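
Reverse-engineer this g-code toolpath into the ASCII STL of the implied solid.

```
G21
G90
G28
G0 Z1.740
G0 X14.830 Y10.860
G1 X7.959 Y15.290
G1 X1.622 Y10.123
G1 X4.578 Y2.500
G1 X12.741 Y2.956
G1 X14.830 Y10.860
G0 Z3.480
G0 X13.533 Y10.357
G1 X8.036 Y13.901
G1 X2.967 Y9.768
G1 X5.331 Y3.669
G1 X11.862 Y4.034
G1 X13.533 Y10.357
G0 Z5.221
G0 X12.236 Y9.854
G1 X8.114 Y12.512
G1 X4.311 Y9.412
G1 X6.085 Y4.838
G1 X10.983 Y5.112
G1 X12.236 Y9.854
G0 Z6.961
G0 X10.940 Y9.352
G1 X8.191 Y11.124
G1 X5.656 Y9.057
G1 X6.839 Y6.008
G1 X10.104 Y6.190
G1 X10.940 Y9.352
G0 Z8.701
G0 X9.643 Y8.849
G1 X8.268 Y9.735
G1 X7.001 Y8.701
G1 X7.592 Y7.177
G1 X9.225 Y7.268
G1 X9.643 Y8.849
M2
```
solid part
  facet normal 0.0000 0.0000 -1.0000
    outer loop
      vertex 0.277 10.479 0.000
      vertex 7.881 16.679 0.000
      vertex 16.127 11.363 0.000
    endloop
  endfacet
  facet normal 0.0000 0.0000 -1.0000
    outer loop
      vertex 3.824 1.331 0.000
      vertex 0.277 10.479 0.000
      vertex 16.127 11.363 0.000
    endloop
  endfacet
  facet normal 0.0000 0.0000 -1.0000
    outer loop
      vertex 13.620 1.878 0.000
      vertex 3.824 1.331 0.000
      vertex 16.127 11.363 0.000
    endloop
  endfacet
  facet normal 0.4550 0.7058 0.5430
    outer loop
      vertex 16.127 11.363 0.000
      vertex 7.881 16.679 0.000
      vertex 8.346 8.346 10.441
    endloop
  endfacet
  facet normal -0.5306 0.6508 0.5430
    outer loop
      vertex 7.881 16.679 0.000
      vertex 0.277 10.479 0.000
      vertex 8.346 8.346 10.441
    endloop
  endfacet
  facet normal -0.7829 -0.3036 0.5430
    outer loop
      vertex 0.277 10.479 0.000
      vertex 3.824 1.331 0.000
      vertex 8.346 8.346 10.441
    endloop
  endfacet
  facet normal 0.0468 -0.8384 0.5430
    outer loop
      vertex 3.824 1.331 0.000
      vertex 13.620 1.878 0.000
      vertex 8.346 8.346 10.441
    endloop
  endfacet
  facet normal 0.8118 -0.2146 0.5430
    outer loop
      vertex 13.620 1.878 0.000
      vertex 16.127 11.363 0.000
      vertex 8.346 8.346 10.441
    endloop
  endfacet
endsolid part

The G0 Z moves step by Δz≈1.740 mm. The G1 loops shrink linearly with z, so the solid tapers from its base footprint up to z≈10.4. Closing with a flat bottom cap and the tapered top and triangulating gives 8 facets — a regular 5-sided pyramid, base circumscribed radius ≈ 8.35 mm, apex at z ≈ 10.4 mm.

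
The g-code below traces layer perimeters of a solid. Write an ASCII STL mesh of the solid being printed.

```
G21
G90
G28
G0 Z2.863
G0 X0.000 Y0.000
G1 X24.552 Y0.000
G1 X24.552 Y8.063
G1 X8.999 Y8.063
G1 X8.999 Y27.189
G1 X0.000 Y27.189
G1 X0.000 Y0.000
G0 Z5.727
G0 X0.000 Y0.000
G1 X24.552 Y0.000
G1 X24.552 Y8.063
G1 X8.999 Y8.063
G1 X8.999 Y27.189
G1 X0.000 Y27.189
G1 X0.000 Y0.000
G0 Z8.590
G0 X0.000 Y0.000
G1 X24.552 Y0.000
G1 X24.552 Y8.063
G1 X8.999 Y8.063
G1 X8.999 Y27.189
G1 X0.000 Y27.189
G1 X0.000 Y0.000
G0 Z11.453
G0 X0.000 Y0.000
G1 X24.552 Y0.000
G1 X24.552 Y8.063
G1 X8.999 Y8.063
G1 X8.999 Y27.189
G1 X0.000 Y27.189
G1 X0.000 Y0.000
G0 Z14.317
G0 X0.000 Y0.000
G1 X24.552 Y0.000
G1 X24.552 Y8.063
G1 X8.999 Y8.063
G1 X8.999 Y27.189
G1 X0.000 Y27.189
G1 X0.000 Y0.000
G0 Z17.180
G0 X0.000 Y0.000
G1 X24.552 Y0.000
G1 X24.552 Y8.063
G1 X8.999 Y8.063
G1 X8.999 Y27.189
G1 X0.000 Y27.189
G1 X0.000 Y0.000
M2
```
solid part
  facet normal 0.0000 0.0000 -1.0000
    outer loop
      vertex 24.552 8.063 0.000
      vertex 24.552 0.000 0.000
      vertex 0.000 0.000 0.000
    endloop
  endfacet
  facet normal 0.0000 0.0000 -1.0000
    outer loop
      vertex 8.999 8.063 0.000
      vertex 24.552 8.063 0.000
      vertex 0.000 0.000 0.000
    endloop
  endfacet
  facet normal 0.0000 0.0000 -1.0000
    outer loop
      vertex 8.999 27.189 0.000
      vertex 8.999 8.063 0.000
      vertex 0.000 0.000 0.000
    endloop
  endfacet
  facet normal 0.0000 0.0000 -1.0000
    outer loop
      vertex 0.000 27.189 0.000
      vertex 8.999 27.189 0.000
      vertex 0.000 0.000 0.000
    endloop
  endfacet
  facet normal 0.0000 0.0000 1.0000
    outer loop
      vertex 0.000 0.000 17.180
      vertex 24.552 0.000 17.180
      vertex 24.552 8.063 17.180
    endloop
  endfacet
  facet normal 0.0000 0.0000 1.0000
    outer loop
      vertex 0.000 0.000 17.180
      vertex 24.552 8.063 17.180
      vertex 8.999 8.063 17.180
    endloop
  endfacet
  facet normal 0.0000 0.0000 1.0000
    outer loop
      vertex 0.000 0.000 17.180
      vertex 8.999 8.063 17.180
      vertex 8.999 27.189 17.180
    endloop
  endfacet
  facet normal 0.0000 0.0000 1.0000
    outer loop
      vertex 0.000 0.000 17.180
      vertex 8.999 27.189 17.180
      vertex 0.000 27.189 17.180
    endloop
  endfacet
  facet normal 0.0000 -1.0000 0.0000
    outer loop
      vertex 0.000 0.000 0.000
      vertex 24.552 0.000 0.000
      vertex 24.552 0.000 17.180
    endloop
  endfacet
  facet normal 0.0000 -1.0000 0.0000
    outer loop
      vertex 0.000 0.000 0.000
      vertex 24.552 0.000 17.180
      vertex 0.000 0.000 17.180
    endloop
  endfacet
  facet normal 1.0000 0.0000 0.0000
    outer loop
      vertex 24.552 0.000 0.000
      vertex 24.552 8.063 0.000
      vertex 24.552 8.063 17.180
    endloop
  endfacet
  facet normal 1.0000 0.0000 0.0000
    outer loop
      vertex 24.552 0.000 0.000
      vertex 24.552 8.063 17.180
      vertex 24.552 0.000 17.180
    endloop
  endfacet
  facet normal 0.0000 1.0000 0.0000
    outer loop
      vertex 24.552 8.063 0.000
      vertex 8.999 8.063 0.000
      vertex 8.999 8.063 17.180
    endloop
  endfacet
  facet normal 0.0000 1.0000 0.0000
    outer loop
      vertex 24.552 8.063 0.000
      vertex 8.999 8.063 17.180
      vertex 24.552 8.063 17.180
    endloop
  endfacet
  facet normal 1.0000 0.0000 0.0000
    outer loop
      vertex 8.999 8.063 0.000
      vertex 8.999 27.189 0.000
      vertex 8.999 27.189 17.180
    endloop
  endfacet
  facet normal 1.0000 0.0000 0.0000
    outer loop
      vertex 8.999 8.063 0.000
      vertex 8.999 27.189 17.180
      vertex 8.999 8.063 17.180
    endloop
  endfacet
  facet normal 0.0000 1.0000 0.0000
    outer loop
      vertex 8.999 27.189 0.000
      vertex 0.000 27.189 0.000
      vertex 0.000 27.189 17.180
    endloop
  endfacet
  facet normal 0.0000 1.0000 0.0000
    outer loop
      vertex 8.999 27.189 0.000
      vertex 0.000 27.189 17.180
      vertex 8.999 27.189 17.180
    endloop
  endfacet
  facet normal -1.0000 0.0000 0.0000
    outer loop
      vertex 0.000 27.189 0.000
      vertex 0.000 0.000 0.000
      vertex 0.000 0.000 17.180
    endloop
  endfacet
  facet normal -1.0000 0.0000 0.0000
    outer loop
      vertex 0.000 27.189 0.000
      vertex 0.000 0.000 17.180
      vertex 0.000 27.189 17.180
    endloop
  endfacet
endsolid part

The G0 Z moves step by Δz≈2.863 mm. Every layer's G1 loop is the same polygon, so the solid is a straight extrusion of it from z=0 to z≈17.2. Closing with flat bottom and top caps and triangulating gives 20 facets — an L-shaped prism: outer 24.6 × 27.2 mm, arm thicknesses ≈ 8.06 mm (horizontal) and 9 mm (vertical), extruded 17.2 mm in z.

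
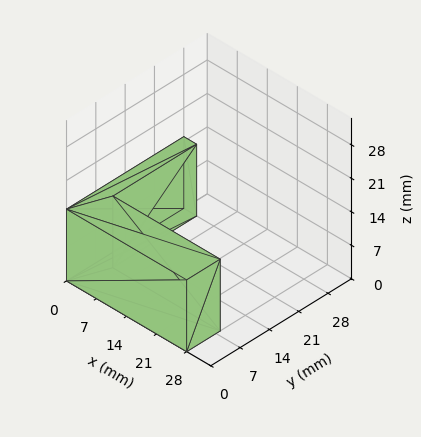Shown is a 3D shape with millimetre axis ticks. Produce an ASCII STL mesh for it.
Reading the render: the shape is an L-shaped prism: outer 28 × 28 mm, arm thicknesses ≈ 8 mm (horizontal) and 3 mm (vertical), extruded 15 mm in z (dimensions read to the nearest mm from the axis ticks). For the STL, each face is triangulated and given an outward normal.

solid part
  facet normal 0.0000 0.0000 -1.0000
    outer loop
      vertex 28.000 8.000 0.000
      vertex 28.000 0.000 0.000
      vertex 0.000 0.000 0.000
    endloop
  endfacet
  facet normal 0.0000 0.0000 -1.0000
    outer loop
      vertex 3.000 8.000 0.000
      vertex 28.000 8.000 0.000
      vertex 0.000 0.000 0.000
    endloop
  endfacet
  facet normal 0.0000 0.0000 -1.0000
    outer loop
      vertex 3.000 28.000 0.000
      vertex 3.000 8.000 0.000
      vertex 0.000 0.000 0.000
    endloop
  endfacet
  facet normal 0.0000 0.0000 -1.0000
    outer loop
      vertex 0.000 28.000 0.000
      vertex 3.000 28.000 0.000
      vertex 0.000 0.000 0.000
    endloop
  endfacet
  facet normal 0.0000 0.0000 1.0000
    outer loop
      vertex 0.000 0.000 15.000
      vertex 28.000 0.000 15.000
      vertex 28.000 8.000 15.000
    endloop
  endfacet
  facet normal 0.0000 0.0000 1.0000
    outer loop
      vertex 0.000 0.000 15.000
      vertex 28.000 8.000 15.000
      vertex 3.000 8.000 15.000
    endloop
  endfacet
  facet normal 0.0000 0.0000 1.0000
    outer loop
      vertex 0.000 0.000 15.000
      vertex 3.000 8.000 15.000
      vertex 3.000 28.000 15.000
    endloop
  endfacet
  facet normal 0.0000 0.0000 1.0000
    outer loop
      vertex 0.000 0.000 15.000
      vertex 3.000 28.000 15.000
      vertex 0.000 28.000 15.000
    endloop
  endfacet
  facet normal 0.0000 -1.0000 0.0000
    outer loop
      vertex 0.000 0.000 0.000
      vertex 28.000 0.000 0.000
      vertex 28.000 0.000 15.000
    endloop
  endfacet
  facet normal 0.0000 -1.0000 0.0000
    outer loop
      vertex 0.000 0.000 0.000
      vertex 28.000 0.000 15.000
      vertex 0.000 0.000 15.000
    endloop
  endfacet
  facet normal 1.0000 0.0000 0.0000
    outer loop
      vertex 28.000 0.000 0.000
      vertex 28.000 8.000 0.000
      vertex 28.000 8.000 15.000
    endloop
  endfacet
  facet normal 1.0000 0.0000 0.0000
    outer loop
      vertex 28.000 0.000 0.000
      vertex 28.000 8.000 15.000
      vertex 28.000 0.000 15.000
    endloop
  endfacet
  facet normal 0.0000 1.0000 0.0000
    outer loop
      vertex 28.000 8.000 0.000
      vertex 3.000 8.000 0.000
      vertex 3.000 8.000 15.000
    endloop
  endfacet
  facet normal 0.0000 1.0000 0.0000
    outer loop
      vertex 28.000 8.000 0.000
      vertex 3.000 8.000 15.000
      vertex 28.000 8.000 15.000
    endloop
  endfacet
  facet normal 1.0000 0.0000 0.0000
    outer loop
      vertex 3.000 8.000 0.000
      vertex 3.000 28.000 0.000
      vertex 3.000 28.000 15.000
    endloop
  endfacet
  facet normal 1.0000 0.0000 0.0000
    outer loop
      vertex 3.000 8.000 0.000
      vertex 3.000 28.000 15.000
      vertex 3.000 8.000 15.000
    endloop
  endfacet
  facet normal 0.0000 1.0000 0.0000
    outer loop
      vertex 3.000 28.000 0.000
      vertex 0.000 28.000 0.000
      vertex 0.000 28.000 15.000
    endloop
  endfacet
  facet normal 0.0000 1.0000 0.0000
    outer loop
      vertex 3.000 28.000 0.000
      vertex 0.000 28.000 15.000
      vertex 3.000 28.000 15.000
    endloop
  endfacet
  facet normal -1.0000 0.0000 0.0000
    outer loop
      vertex 0.000 28.000 0.000
      vertex 0.000 0.000 0.000
      vertex 0.000 0.000 15.000
    endloop
  endfacet
  facet normal -1.0000 0.0000 0.0000
    outer loop
      vertex 0.000 28.000 0.000
      vertex 0.000 0.000 15.000
      vertex 0.000 28.000 15.000
    endloop
  endfacet
endsolid part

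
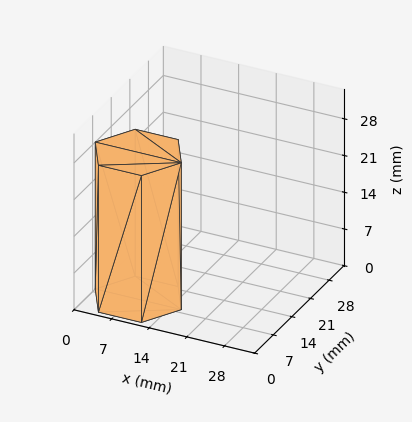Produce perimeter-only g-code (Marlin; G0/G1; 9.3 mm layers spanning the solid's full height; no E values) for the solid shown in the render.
Reading the render: the shape is a regular 6-sided prism (a cylinder approximated with 6 flat sides), circumscribed radius ≈ 8 mm, height ≈ 28 mm (dimensions read to the nearest mm from the axis ticks). For the g-code, the solid's height is divided into equal slices at the stated Δz and each level perimeter traced with G1 moves after a G0 lift.

; perimeter-only toolpath
G21 ; units = mm
G90 ; absolute positioning
G28 ; home
; layer 1
G0 Z9.3
G0 X16.0 Y8.0
G1 X12.0 Y14.9
G1 X4.0 Y14.9
G1 X0.0 Y8.0
G1 X4.0 Y1.1
G1 X12.0 Y1.1
G1 X16.0 Y8.0
; layer 2
G0 Z18.7
G0 X16.0 Y8.0
G1 X12.0 Y14.9
G1 X4.0 Y14.9
G1 X0.0 Y8.0
G1 X4.0 Y1.1
G1 X12.0 Y1.1
G1 X16.0 Y8.0
; layer 3
G0 Z28.0
G0 X16.0 Y8.0
G1 X12.0 Y14.9
G1 X4.0 Y14.9
G1 X0.0 Y8.0
G1 X4.0 Y1.1
G1 X12.0 Y1.1
G1 X16.0 Y8.0
M2 ; end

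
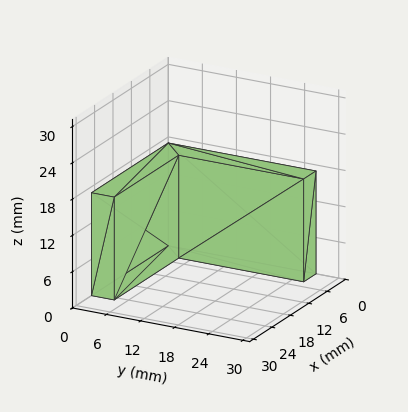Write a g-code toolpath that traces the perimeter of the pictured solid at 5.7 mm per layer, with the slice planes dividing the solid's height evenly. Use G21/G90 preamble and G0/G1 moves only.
Reading the render: the shape is an L-shaped prism: outer 25 × 26 mm, arm thicknesses ≈ 4 mm (horizontal) and 4 mm (vertical), extruded 17 mm in z (dimensions read to the nearest mm from the axis ticks). For the g-code, the solid's height is divided into equal slices at the stated Δz and each level perimeter traced with G1 moves after a G0 lift.

; perimeter-only toolpath
G21 ; units = mm
G90 ; absolute positioning
G28 ; home
; layer 1
G0 Z5.7
G0 X0.0 Y0.0
G1 X25.0 Y0.0
G1 X25.0 Y4.0
G1 X4.0 Y4.0
G1 X4.0 Y26.0
G1 X0.0 Y26.0
G1 X0.0 Y0.0
; layer 2
G0 Z11.3
G0 X0.0 Y0.0
G1 X25.0 Y0.0
G1 X25.0 Y4.0
G1 X4.0 Y4.0
G1 X4.0 Y26.0
G1 X0.0 Y26.0
G1 X0.0 Y0.0
; layer 3
G0 Z17.0
G0 X0.0 Y0.0
G1 X25.0 Y0.0
G1 X25.0 Y4.0
G1 X4.0 Y4.0
G1 X4.0 Y26.0
G1 X0.0 Y26.0
G1 X0.0 Y0.0
M2 ; end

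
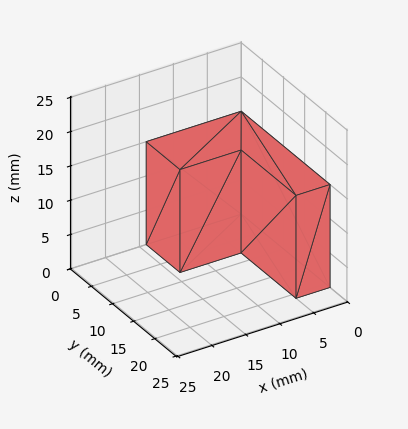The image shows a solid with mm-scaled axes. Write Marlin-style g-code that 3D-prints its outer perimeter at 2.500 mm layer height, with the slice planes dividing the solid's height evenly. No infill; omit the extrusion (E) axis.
Reading the render: the shape is an L-shaped prism: outer 14 × 21 mm, arm thicknesses ≈ 8 mm (horizontal) and 5 mm (vertical), extruded 15 mm in z (dimensions read to the nearest mm from the axis ticks). For the g-code, the solid's height is divided into equal slices at the stated Δz and each level perimeter traced with G1 moves after a G0 lift.

; perimeter-only toolpath
G21 ; units = mm
G90 ; absolute positioning
G28 ; home
; layer 1
G0 Z2.500
G0 X0.000 Y0.000
G1 X14.000 Y0.000
G1 X14.000 Y8.000
G1 X5.000 Y8.000
G1 X5.000 Y21.000
G1 X0.000 Y21.000
G1 X0.000 Y0.000
; layer 2
G0 Z5.000
G0 X0.000 Y0.000
G1 X14.000 Y0.000
G1 X14.000 Y8.000
G1 X5.000 Y8.000
G1 X5.000 Y21.000
G1 X0.000 Y21.000
G1 X0.000 Y0.000
; layer 3
G0 Z7.500
G0 X0.000 Y0.000
G1 X14.000 Y0.000
G1 X14.000 Y8.000
G1 X5.000 Y8.000
G1 X5.000 Y21.000
G1 X0.000 Y21.000
G1 X0.000 Y0.000
; layer 4
G0 Z10.000
G0 X0.000 Y0.000
G1 X14.000 Y0.000
G1 X14.000 Y8.000
G1 X5.000 Y8.000
G1 X5.000 Y21.000
G1 X0.000 Y21.000
G1 X0.000 Y0.000
; layer 5
G0 Z12.500
G0 X0.000 Y0.000
G1 X14.000 Y0.000
G1 X14.000 Y8.000
G1 X5.000 Y8.000
G1 X5.000 Y21.000
G1 X0.000 Y21.000
G1 X0.000 Y0.000
; layer 6
G0 Z15.000
G0 X0.000 Y0.000
G1 X14.000 Y0.000
G1 X14.000 Y8.000
G1 X5.000 Y8.000
G1 X5.000 Y21.000
G1 X0.000 Y21.000
G1 X0.000 Y0.000
M2 ; end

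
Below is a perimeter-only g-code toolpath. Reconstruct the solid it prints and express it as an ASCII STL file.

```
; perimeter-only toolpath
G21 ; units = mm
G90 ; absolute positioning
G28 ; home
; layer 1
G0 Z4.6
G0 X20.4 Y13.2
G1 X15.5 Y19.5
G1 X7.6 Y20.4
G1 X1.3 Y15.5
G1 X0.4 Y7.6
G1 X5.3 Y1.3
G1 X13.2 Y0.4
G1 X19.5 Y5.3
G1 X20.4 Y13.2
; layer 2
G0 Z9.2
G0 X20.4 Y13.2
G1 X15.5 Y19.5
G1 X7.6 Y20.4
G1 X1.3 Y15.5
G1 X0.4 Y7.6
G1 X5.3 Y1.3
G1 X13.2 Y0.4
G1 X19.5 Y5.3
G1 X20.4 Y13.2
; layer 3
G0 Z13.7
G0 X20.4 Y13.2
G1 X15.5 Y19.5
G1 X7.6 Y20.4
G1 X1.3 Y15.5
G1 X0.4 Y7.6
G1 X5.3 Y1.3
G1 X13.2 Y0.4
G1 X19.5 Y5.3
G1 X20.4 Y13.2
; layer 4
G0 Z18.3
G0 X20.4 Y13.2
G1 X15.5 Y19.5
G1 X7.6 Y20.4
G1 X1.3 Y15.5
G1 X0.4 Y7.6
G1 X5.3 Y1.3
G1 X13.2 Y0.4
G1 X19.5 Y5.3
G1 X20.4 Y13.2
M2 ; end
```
solid part
  facet normal 0.0000 0.0000 -1.0000
    outer loop
      vertex 7.6 20.4 0.0
      vertex 15.5 19.5 0.0
      vertex 20.4 13.2 0.0
    endloop
  endfacet
  facet normal 0.0000 0.0000 -1.0000
    outer loop
      vertex 1.3 15.5 0.0
      vertex 7.6 20.4 0.0
      vertex 20.4 13.2 0.0
    endloop
  endfacet
  facet normal 0.0000 0.0000 -1.0000
    outer loop
      vertex 0.4 7.6 0.0
      vertex 1.3 15.5 0.0
      vertex 20.4 13.2 0.0
    endloop
  endfacet
  facet normal 0.0000 0.0000 -1.0000
    outer loop
      vertex 5.3 1.3 0.0
      vertex 0.4 7.6 0.0
      vertex 20.4 13.2 0.0
    endloop
  endfacet
  facet normal 0.0000 0.0000 -1.0000
    outer loop
      vertex 13.2 0.4 0.0
      vertex 5.3 1.3 0.0
      vertex 20.4 13.2 0.0
    endloop
  endfacet
  facet normal 0.0000 0.0000 -1.0000
    outer loop
      vertex 19.5 5.3 0.0
      vertex 13.2 0.4 0.0
      vertex 20.4 13.2 0.0
    endloop
  endfacet
  facet normal 0.0000 0.0000 1.0000
    outer loop
      vertex 20.4 13.2 18.3
      vertex 15.5 19.5 18.3
      vertex 7.6 20.4 18.3
    endloop
  endfacet
  facet normal 0.0000 0.0000 1.0000
    outer loop
      vertex 20.4 13.2 18.3
      vertex 7.6 20.4 18.3
      vertex 1.3 15.5 18.3
    endloop
  endfacet
  facet normal 0.0000 0.0000 1.0000
    outer loop
      vertex 20.4 13.2 18.3
      vertex 1.3 15.5 18.3
      vertex 0.4 7.6 18.3
    endloop
  endfacet
  facet normal 0.0000 0.0000 1.0000
    outer loop
      vertex 20.4 13.2 18.3
      vertex 0.4 7.6 18.3
      vertex 5.3 1.3 18.3
    endloop
  endfacet
  facet normal 0.0000 0.0000 1.0000
    outer loop
      vertex 20.4 13.2 18.3
      vertex 5.3 1.3 18.3
      vertex 13.2 0.4 18.3
    endloop
  endfacet
  facet normal 0.0000 0.0000 1.0000
    outer loop
      vertex 20.4 13.2 18.3
      vertex 13.2 0.4 18.3
      vertex 19.5 5.3 18.3
    endloop
  endfacet
  facet normal 0.7894 0.6139 0.0000
    outer loop
      vertex 20.4 13.2 0.0
      vertex 15.5 19.5 0.0
      vertex 15.5 19.5 18.3
    endloop
  endfacet
  facet normal 0.7894 0.6139 0.0000
    outer loop
      vertex 20.4 13.2 0.0
      vertex 15.5 19.5 18.3
      vertex 20.4 13.2 18.3
    endloop
  endfacet
  facet normal 0.1132 0.9936 0.0000
    outer loop
      vertex 15.5 19.5 0.0
      vertex 7.6 20.4 0.0
      vertex 7.6 20.4 18.3
    endloop
  endfacet
  facet normal 0.1132 0.9936 0.0000
    outer loop
      vertex 15.5 19.5 0.0
      vertex 7.6 20.4 18.3
      vertex 15.5 19.5 18.3
    endloop
  endfacet
  facet normal -0.6139 0.7894 0.0000
    outer loop
      vertex 7.6 20.4 0.0
      vertex 1.3 15.5 0.0
      vertex 1.3 15.5 18.3
    endloop
  endfacet
  facet normal -0.6139 0.7894 0.0000
    outer loop
      vertex 7.6 20.4 0.0
      vertex 1.3 15.5 18.3
      vertex 7.6 20.4 18.3
    endloop
  endfacet
  facet normal -0.9936 0.1132 0.0000
    outer loop
      vertex 1.3 15.5 0.0
      vertex 0.4 7.6 0.0
      vertex 0.4 7.6 18.3
    endloop
  endfacet
  facet normal -0.9936 0.1132 0.0000
    outer loop
      vertex 1.3 15.5 0.0
      vertex 0.4 7.6 18.3
      vertex 1.3 15.5 18.3
    endloop
  endfacet
  facet normal -0.7894 -0.6139 0.0000
    outer loop
      vertex 0.4 7.6 0.0
      vertex 5.3 1.3 0.0
      vertex 5.3 1.3 18.3
    endloop
  endfacet
  facet normal -0.7894 -0.6139 0.0000
    outer loop
      vertex 0.4 7.6 0.0
      vertex 5.3 1.3 18.3
      vertex 0.4 7.6 18.3
    endloop
  endfacet
  facet normal -0.1132 -0.9936 0.0000
    outer loop
      vertex 5.3 1.3 0.0
      vertex 13.2 0.4 0.0
      vertex 13.2 0.4 18.3
    endloop
  endfacet
  facet normal -0.1132 -0.9936 0.0000
    outer loop
      vertex 5.3 1.3 0.0
      vertex 13.2 0.4 18.3
      vertex 5.3 1.3 18.3
    endloop
  endfacet
  facet normal 0.6139 -0.7894 0.0000
    outer loop
      vertex 13.2 0.4 0.0
      vertex 19.5 5.3 0.0
      vertex 19.5 5.3 18.3
    endloop
  endfacet
  facet normal 0.6139 -0.7894 0.0000
    outer loop
      vertex 13.2 0.4 0.0
      vertex 19.5 5.3 18.3
      vertex 13.2 0.4 18.3
    endloop
  endfacet
  facet normal 0.9936 -0.1132 0.0000
    outer loop
      vertex 19.5 5.3 0.0
      vertex 20.4 13.2 0.0
      vertex 20.4 13.2 18.3
    endloop
  endfacet
  facet normal 0.9936 -0.1132 0.0000
    outer loop
      vertex 19.5 5.3 0.0
      vertex 20.4 13.2 18.3
      vertex 19.5 5.3 18.3
    endloop
  endfacet
endsolid part

The G0 Z moves step by Δz≈4.6 mm. Every layer's G1 loop is the same polygon, so the solid is a straight extrusion of it from z=0 to z≈18.3. Closing with flat bottom and top caps and triangulating gives 28 facets — a regular 8-sided prism (a cylinder approximated with 8 flat sides), circumscribed radius ≈ 10.4 mm, height ≈ 18.3 mm.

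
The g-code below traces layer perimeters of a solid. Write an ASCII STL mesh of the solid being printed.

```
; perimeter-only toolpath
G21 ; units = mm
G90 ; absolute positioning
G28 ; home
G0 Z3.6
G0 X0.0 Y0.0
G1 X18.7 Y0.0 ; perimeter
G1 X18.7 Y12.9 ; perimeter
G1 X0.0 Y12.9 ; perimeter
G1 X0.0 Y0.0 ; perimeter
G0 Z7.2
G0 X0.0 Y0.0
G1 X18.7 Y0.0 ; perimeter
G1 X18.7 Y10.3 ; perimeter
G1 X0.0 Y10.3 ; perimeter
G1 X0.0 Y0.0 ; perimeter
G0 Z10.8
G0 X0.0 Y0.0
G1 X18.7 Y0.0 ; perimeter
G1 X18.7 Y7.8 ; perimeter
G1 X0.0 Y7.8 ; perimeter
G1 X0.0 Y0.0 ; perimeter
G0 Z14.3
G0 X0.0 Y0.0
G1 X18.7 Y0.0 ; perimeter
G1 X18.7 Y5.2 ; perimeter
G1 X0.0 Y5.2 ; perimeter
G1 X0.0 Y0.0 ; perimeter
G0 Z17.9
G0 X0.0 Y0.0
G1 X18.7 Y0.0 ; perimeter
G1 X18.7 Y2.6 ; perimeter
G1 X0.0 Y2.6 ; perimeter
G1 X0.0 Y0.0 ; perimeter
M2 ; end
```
solid part
  facet normal 0.0000 0.0000 -1.0000
    outer loop
      vertex 18.7 15.5 0.0
      vertex 18.7 0.0 0.0
      vertex 0.0 0.0 0.0
    endloop
  endfacet
  facet normal 0.0000 0.0000 -1.0000
    outer loop
      vertex 0.0 15.5 0.0
      vertex 18.7 15.5 0.0
      vertex 0.0 0.0 0.0
    endloop
  endfacet
  facet normal 0.0000 -1.0000 0.0000
    outer loop
      vertex 0.0 0.0 0.0
      vertex 18.7 0.0 0.0
      vertex 18.7 0.0 21.5
    endloop
  endfacet
  facet normal 0.0000 -1.0000 0.0000
    outer loop
      vertex 0.0 0.0 0.0
      vertex 18.7 0.0 21.5
      vertex 0.0 0.0 21.5
    endloop
  endfacet
  facet normal 0.0000 0.8112 0.5848
    outer loop
      vertex 0.0 0.0 21.5
      vertex 18.7 0.0 21.5
      vertex 18.7 15.5 0.0
    endloop
  endfacet
  facet normal 0.0000 0.8112 0.5848
    outer loop
      vertex 0.0 0.0 21.5
      vertex 18.7 15.5 0.0
      vertex 0.0 15.5 0.0
    endloop
  endfacet
  facet normal -1.0000 0.0000 0.0000
    outer loop
      vertex 0.0 0.0 21.5
      vertex 0.0 15.5 0.0
      vertex 0.0 0.0 0.0
    endloop
  endfacet
  facet normal 1.0000 0.0000 0.0000
    outer loop
      vertex 18.7 0.0 0.0
      vertex 18.7 15.5 0.0
      vertex 18.7 0.0 21.5
    endloop
  endfacet
endsolid part

The G0 Z moves step by Δz≈3.6 mm. The G1 loops shrink linearly with z, so the solid tapers from its base footprint up to z≈21.5. Closing with a flat bottom cap and the tapered top and triangulating gives 8 facets — a wedge (ramp): 18.7 × 15.5 mm base, rising to 21.5 mm along the y=0 edge and sloping linearly to z=0 at y=15.5.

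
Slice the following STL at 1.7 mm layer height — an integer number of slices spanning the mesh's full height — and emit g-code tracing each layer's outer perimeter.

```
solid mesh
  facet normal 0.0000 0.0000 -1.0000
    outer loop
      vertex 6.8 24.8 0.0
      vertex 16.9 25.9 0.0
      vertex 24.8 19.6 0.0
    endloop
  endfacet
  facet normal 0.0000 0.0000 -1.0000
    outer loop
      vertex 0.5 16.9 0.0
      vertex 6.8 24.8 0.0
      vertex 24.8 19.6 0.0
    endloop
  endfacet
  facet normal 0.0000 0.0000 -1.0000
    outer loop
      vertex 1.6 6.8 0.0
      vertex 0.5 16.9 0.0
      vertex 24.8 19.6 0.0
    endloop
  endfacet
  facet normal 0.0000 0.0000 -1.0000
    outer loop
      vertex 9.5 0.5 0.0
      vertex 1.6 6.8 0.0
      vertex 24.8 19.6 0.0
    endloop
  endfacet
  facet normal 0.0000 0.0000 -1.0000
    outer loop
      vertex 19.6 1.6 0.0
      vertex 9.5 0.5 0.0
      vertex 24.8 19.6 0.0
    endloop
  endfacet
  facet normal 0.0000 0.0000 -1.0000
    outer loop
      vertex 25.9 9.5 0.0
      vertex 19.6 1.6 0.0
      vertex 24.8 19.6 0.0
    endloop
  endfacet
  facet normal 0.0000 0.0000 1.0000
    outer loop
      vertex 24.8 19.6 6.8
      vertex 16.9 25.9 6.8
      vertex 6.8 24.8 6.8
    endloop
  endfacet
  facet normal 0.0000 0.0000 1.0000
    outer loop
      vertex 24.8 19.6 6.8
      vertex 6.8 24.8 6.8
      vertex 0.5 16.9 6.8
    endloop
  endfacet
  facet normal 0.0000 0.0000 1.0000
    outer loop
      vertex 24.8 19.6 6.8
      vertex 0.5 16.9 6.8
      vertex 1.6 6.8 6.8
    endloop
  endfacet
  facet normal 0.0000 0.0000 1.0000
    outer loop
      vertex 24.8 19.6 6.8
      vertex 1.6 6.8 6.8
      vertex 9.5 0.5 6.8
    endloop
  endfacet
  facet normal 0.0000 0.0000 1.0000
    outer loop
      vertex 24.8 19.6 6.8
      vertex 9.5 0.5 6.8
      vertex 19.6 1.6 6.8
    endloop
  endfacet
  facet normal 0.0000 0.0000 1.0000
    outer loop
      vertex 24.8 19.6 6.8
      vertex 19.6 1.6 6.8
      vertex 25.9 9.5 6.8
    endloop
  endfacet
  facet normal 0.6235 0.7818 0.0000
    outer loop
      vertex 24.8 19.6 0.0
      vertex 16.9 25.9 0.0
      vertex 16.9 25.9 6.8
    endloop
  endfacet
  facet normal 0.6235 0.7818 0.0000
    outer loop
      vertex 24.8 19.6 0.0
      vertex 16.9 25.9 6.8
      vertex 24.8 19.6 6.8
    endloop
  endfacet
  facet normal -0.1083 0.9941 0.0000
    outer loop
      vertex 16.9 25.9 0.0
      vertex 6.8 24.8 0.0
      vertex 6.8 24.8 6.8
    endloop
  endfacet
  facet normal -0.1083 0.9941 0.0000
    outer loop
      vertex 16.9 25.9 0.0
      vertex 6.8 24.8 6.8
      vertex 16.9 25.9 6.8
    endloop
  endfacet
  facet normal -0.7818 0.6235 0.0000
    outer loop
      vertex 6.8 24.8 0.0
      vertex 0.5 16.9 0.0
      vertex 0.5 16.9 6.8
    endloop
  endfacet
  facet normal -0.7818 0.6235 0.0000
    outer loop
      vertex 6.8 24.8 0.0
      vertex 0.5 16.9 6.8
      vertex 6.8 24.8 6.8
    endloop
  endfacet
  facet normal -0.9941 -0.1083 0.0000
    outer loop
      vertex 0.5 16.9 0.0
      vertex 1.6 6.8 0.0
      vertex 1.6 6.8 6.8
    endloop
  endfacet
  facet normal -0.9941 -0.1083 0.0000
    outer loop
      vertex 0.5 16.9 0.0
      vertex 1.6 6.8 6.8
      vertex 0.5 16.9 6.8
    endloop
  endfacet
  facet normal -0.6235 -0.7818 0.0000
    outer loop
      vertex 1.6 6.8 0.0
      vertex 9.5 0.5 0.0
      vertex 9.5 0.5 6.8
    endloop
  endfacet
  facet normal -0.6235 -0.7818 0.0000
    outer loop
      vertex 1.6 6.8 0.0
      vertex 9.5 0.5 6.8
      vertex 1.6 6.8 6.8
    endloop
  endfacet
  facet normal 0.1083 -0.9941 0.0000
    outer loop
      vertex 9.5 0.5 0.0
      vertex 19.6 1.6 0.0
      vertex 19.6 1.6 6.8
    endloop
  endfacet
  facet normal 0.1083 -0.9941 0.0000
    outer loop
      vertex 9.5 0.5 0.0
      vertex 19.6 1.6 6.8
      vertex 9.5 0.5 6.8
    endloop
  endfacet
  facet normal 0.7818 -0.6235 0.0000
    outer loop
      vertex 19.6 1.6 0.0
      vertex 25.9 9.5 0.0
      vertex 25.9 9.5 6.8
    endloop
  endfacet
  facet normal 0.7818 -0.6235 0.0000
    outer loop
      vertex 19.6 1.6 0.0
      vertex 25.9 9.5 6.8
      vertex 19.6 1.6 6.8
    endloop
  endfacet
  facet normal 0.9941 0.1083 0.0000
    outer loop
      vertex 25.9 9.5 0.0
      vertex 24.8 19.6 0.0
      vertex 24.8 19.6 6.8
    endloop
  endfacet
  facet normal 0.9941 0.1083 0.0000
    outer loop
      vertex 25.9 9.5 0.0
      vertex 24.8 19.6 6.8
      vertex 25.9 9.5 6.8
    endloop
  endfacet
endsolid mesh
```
; perimeter-only toolpath
G21 ; units = mm
G90 ; absolute positioning
G28 ; home
; layer 1
G0 Z1.7
G0 X24.8 Y19.6
G1 X16.9 Y25.9
G1 X6.8 Y24.8
G1 X0.5 Y16.9
G1 X1.6 Y6.8
G1 X9.5 Y0.5
G1 X19.6 Y1.6
G1 X25.9 Y9.5
G1 X24.8 Y19.6
; layer 2
G0 Z3.4
G0 X24.8 Y19.6
G1 X16.9 Y25.9
G1 X6.8 Y24.8
G1 X0.5 Y16.9
G1 X1.6 Y6.8
G1 X9.5 Y0.5
G1 X19.6 Y1.6
G1 X25.9 Y9.5
G1 X24.8 Y19.6
; layer 3
G0 Z5.1
G0 X24.8 Y19.6
G1 X16.9 Y25.9
G1 X6.8 Y24.8
G1 X0.5 Y16.9
G1 X1.6 Y6.8
G1 X9.5 Y0.5
G1 X19.6 Y1.6
G1 X25.9 Y9.5
G1 X24.8 Y19.6
; layer 4
G0 Z6.8
G0 X24.8 Y19.6
G1 X16.9 Y25.9
G1 X6.8 Y24.8
G1 X0.5 Y16.9
G1 X1.6 Y6.8
G1 X9.5 Y0.5
G1 X19.6 Y1.6
G1 X25.9 Y9.5
G1 X24.8 Y19.6
M2 ; end

The solid is a regular 8-sided prism (a cylinder approximated with 8 flat sides), circumscribed radius ≈ 13.2 mm, height ≈ 6.8 mm. Slicing at Δz = 1.7 mm — 4 equal slices spanning the solid's height, so layer i sits at z = i·h/4 — gives 4 non-empty perimeters. Each is a 8-segment closed polygon; G0 lifts to the layer z and rapids to the start vertex, then G1 traces the edges.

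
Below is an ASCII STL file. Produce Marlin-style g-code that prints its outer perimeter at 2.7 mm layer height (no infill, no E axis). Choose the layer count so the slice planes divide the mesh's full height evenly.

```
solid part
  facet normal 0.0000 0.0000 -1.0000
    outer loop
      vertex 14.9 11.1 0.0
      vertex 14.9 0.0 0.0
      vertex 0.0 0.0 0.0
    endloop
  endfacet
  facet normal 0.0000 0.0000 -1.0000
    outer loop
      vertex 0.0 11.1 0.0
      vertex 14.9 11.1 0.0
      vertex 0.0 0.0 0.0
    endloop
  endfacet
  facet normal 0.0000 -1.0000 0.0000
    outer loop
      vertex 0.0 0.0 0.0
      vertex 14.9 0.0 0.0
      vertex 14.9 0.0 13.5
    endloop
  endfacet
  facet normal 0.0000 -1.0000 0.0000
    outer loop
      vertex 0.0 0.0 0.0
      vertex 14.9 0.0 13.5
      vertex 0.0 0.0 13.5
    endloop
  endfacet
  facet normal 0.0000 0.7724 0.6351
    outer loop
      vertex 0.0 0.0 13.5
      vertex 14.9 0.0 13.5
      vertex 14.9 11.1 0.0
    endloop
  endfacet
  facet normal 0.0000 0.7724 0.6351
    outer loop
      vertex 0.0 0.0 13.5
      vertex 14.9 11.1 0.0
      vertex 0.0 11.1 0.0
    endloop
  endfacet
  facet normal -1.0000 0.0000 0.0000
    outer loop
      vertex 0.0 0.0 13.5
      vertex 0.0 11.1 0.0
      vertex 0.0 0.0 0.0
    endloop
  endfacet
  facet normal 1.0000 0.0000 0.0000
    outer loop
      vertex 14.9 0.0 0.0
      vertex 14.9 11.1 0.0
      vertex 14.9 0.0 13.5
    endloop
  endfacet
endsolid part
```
; perimeter-only toolpath
G21 ; units = mm
G90 ; absolute positioning
G28 ; home
; layer 1
G0 Z2.7
G0 X0.0 Y0.0
G1 X14.9 Y0.0
G1 X14.9 Y8.9
G1 X0.0 Y8.9
G1 X0.0 Y0.0
; layer 2
G0 Z5.4
G0 X0.0 Y0.0
G1 X14.9 Y0.0
G1 X14.9 Y6.7
G1 X0.0 Y6.7
G1 X0.0 Y0.0
; layer 3
G0 Z8.1
G0 X0.0 Y0.0
G1 X14.9 Y0.0
G1 X14.9 Y4.4
G1 X0.0 Y4.4
G1 X0.0 Y0.0
; layer 4
G0 Z10.8
G0 X0.0 Y0.0
G1 X14.9 Y0.0
G1 X14.9 Y2.2
G1 X0.0 Y2.2
G1 X0.0 Y0.0
M2 ; end

The solid is a wedge (ramp): 14.9 × 11.1 mm base, rising to 13.5 mm along the y=0 edge and sloping linearly to z=0 at y=11.1. Slicing at Δz = 2.7 mm — 5 equal slices spanning the solid's height, so layer i sits at z = i·h/5 — gives 4 non-empty perimeters. Each is a 4-segment closed polygon; G0 lifts to the layer z and rapids to the start vertex, then G1 traces the edges. The cross-section shrinks linearly with z (the slice at the apex is degenerate and omitted).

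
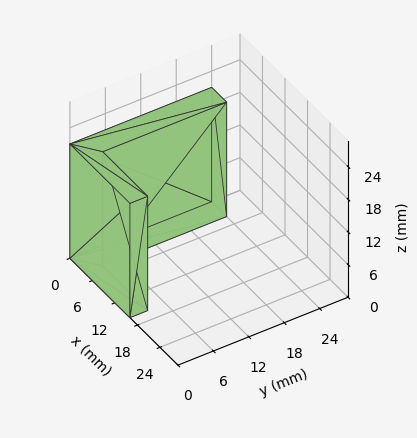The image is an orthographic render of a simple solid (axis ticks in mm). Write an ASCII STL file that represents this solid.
Reading the render: the shape is an L-shaped prism: outer 16 × 24 mm, arm thicknesses ≈ 3 mm (horizontal) and 4 mm (vertical), extruded 21 mm in z (dimensions read to the nearest mm from the axis ticks). For the STL, each face is triangulated and given an outward normal.

solid part
  facet normal 0.0000 0.0000 -1.0000
    outer loop
      vertex 16.000 3.000 0.000
      vertex 16.000 0.000 0.000
      vertex 0.000 0.000 0.000
    endloop
  endfacet
  facet normal 0.0000 0.0000 -1.0000
    outer loop
      vertex 4.000 3.000 0.000
      vertex 16.000 3.000 0.000
      vertex 0.000 0.000 0.000
    endloop
  endfacet
  facet normal 0.0000 0.0000 -1.0000
    outer loop
      vertex 4.000 24.000 0.000
      vertex 4.000 3.000 0.000
      vertex 0.000 0.000 0.000
    endloop
  endfacet
  facet normal 0.0000 0.0000 -1.0000
    outer loop
      vertex 0.000 24.000 0.000
      vertex 4.000 24.000 0.000
      vertex 0.000 0.000 0.000
    endloop
  endfacet
  facet normal 0.0000 0.0000 1.0000
    outer loop
      vertex 0.000 0.000 21.000
      vertex 16.000 0.000 21.000
      vertex 16.000 3.000 21.000
    endloop
  endfacet
  facet normal 0.0000 0.0000 1.0000
    outer loop
      vertex 0.000 0.000 21.000
      vertex 16.000 3.000 21.000
      vertex 4.000 3.000 21.000
    endloop
  endfacet
  facet normal 0.0000 0.0000 1.0000
    outer loop
      vertex 0.000 0.000 21.000
      vertex 4.000 3.000 21.000
      vertex 4.000 24.000 21.000
    endloop
  endfacet
  facet normal 0.0000 0.0000 1.0000
    outer loop
      vertex 0.000 0.000 21.000
      vertex 4.000 24.000 21.000
      vertex 0.000 24.000 21.000
    endloop
  endfacet
  facet normal 0.0000 -1.0000 0.0000
    outer loop
      vertex 0.000 0.000 0.000
      vertex 16.000 0.000 0.000
      vertex 16.000 0.000 21.000
    endloop
  endfacet
  facet normal 0.0000 -1.0000 0.0000
    outer loop
      vertex 0.000 0.000 0.000
      vertex 16.000 0.000 21.000
      vertex 0.000 0.000 21.000
    endloop
  endfacet
  facet normal 1.0000 0.0000 0.0000
    outer loop
      vertex 16.000 0.000 0.000
      vertex 16.000 3.000 0.000
      vertex 16.000 3.000 21.000
    endloop
  endfacet
  facet normal 1.0000 0.0000 0.0000
    outer loop
      vertex 16.000 0.000 0.000
      vertex 16.000 3.000 21.000
      vertex 16.000 0.000 21.000
    endloop
  endfacet
  facet normal 0.0000 1.0000 0.0000
    outer loop
      vertex 16.000 3.000 0.000
      vertex 4.000 3.000 0.000
      vertex 4.000 3.000 21.000
    endloop
  endfacet
  facet normal 0.0000 1.0000 0.0000
    outer loop
      vertex 16.000 3.000 0.000
      vertex 4.000 3.000 21.000
      vertex 16.000 3.000 21.000
    endloop
  endfacet
  facet normal 1.0000 0.0000 0.0000
    outer loop
      vertex 4.000 3.000 0.000
      vertex 4.000 24.000 0.000
      vertex 4.000 24.000 21.000
    endloop
  endfacet
  facet normal 1.0000 0.0000 0.0000
    outer loop
      vertex 4.000 3.000 0.000
      vertex 4.000 24.000 21.000
      vertex 4.000 3.000 21.000
    endloop
  endfacet
  facet normal 0.0000 1.0000 0.0000
    outer loop
      vertex 4.000 24.000 0.000
      vertex 0.000 24.000 0.000
      vertex 0.000 24.000 21.000
    endloop
  endfacet
  facet normal 0.0000 1.0000 0.0000
    outer loop
      vertex 4.000 24.000 0.000
      vertex 0.000 24.000 21.000
      vertex 4.000 24.000 21.000
    endloop
  endfacet
  facet normal -1.0000 0.0000 0.0000
    outer loop
      vertex 0.000 24.000 0.000
      vertex 0.000 0.000 0.000
      vertex 0.000 0.000 21.000
    endloop
  endfacet
  facet normal -1.0000 0.0000 0.0000
    outer loop
      vertex 0.000 24.000 0.000
      vertex 0.000 0.000 21.000
      vertex 0.000 24.000 21.000
    endloop
  endfacet
endsolid part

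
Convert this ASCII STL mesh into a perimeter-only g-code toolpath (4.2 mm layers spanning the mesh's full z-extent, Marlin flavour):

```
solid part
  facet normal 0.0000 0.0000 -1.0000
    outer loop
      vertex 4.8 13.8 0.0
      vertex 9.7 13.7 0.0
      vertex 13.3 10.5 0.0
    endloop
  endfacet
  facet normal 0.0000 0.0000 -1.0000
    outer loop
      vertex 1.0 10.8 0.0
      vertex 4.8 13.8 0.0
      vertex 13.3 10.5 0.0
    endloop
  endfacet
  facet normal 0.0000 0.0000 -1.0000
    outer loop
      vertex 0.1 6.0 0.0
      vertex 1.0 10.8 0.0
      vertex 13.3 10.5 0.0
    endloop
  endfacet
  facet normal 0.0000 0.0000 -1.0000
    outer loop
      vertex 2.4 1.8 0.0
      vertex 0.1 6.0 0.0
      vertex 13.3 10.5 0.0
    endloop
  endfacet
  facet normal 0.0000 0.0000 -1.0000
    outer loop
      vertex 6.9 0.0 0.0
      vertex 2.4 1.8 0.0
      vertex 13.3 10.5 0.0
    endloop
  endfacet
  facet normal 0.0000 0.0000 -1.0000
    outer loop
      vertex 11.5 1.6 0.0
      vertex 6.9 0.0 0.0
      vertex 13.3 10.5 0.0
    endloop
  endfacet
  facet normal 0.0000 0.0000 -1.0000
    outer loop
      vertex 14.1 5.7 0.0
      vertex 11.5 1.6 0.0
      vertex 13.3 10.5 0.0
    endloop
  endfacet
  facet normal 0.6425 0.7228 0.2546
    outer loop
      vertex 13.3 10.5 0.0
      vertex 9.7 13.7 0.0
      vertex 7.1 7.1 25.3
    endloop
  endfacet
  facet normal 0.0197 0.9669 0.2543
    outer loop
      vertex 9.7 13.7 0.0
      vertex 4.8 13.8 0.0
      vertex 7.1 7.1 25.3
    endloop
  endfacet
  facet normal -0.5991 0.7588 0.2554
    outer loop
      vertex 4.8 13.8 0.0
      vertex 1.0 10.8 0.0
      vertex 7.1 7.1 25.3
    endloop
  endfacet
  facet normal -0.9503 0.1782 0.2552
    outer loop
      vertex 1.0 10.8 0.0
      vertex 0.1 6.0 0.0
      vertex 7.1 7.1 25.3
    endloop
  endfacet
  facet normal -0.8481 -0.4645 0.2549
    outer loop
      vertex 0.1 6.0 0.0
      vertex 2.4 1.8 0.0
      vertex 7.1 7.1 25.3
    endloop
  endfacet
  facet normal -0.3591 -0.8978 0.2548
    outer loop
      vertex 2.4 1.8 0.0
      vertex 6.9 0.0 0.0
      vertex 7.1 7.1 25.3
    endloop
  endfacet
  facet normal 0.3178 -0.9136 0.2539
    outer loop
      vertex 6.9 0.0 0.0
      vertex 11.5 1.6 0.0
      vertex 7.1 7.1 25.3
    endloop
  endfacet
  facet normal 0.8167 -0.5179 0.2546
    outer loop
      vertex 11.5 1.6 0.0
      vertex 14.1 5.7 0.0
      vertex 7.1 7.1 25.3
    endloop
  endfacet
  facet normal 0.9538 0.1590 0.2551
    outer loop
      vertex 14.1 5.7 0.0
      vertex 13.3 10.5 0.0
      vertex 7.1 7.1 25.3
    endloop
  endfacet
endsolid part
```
; perimeter-only toolpath
G21 ; units = mm
G90 ; absolute positioning
G28 ; home
; layer 1
G0 Z4.2
G0 X12.3 Y9.9
G1 X9.3 Y12.6
G1 X5.2 Y12.7
G1 X2.0 Y10.2
G1 X1.3 Y6.2
G1 X3.2 Y2.7
G1 X6.9 Y1.2
G1 X10.8 Y2.5
G1 X12.9 Y5.9
G1 X12.3 Y9.9
; layer 2
G0 Z8.4
G0 X11.2 Y9.4
G1 X8.8 Y11.5
G1 X5.6 Y11.6
G1 X3.0 Y9.6
G1 X2.4 Y6.4
G1 X4.0 Y3.6
G1 X7.0 Y2.4
G1 X10.0 Y3.4
G1 X11.8 Y6.2
G1 X11.2 Y9.4
; layer 3
G0 Z12.7
G0 X10.2 Y8.8
G1 X8.4 Y10.4
G1 X5.9 Y10.4
G1 X4.0 Y8.9
G1 X3.6 Y6.5
G1 X4.8 Y4.5
G1 X7.0 Y3.5
G1 X9.3 Y4.3
G1 X10.6 Y6.4
G1 X10.2 Y8.8
; layer 4
G0 Z16.9
G0 X9.2 Y8.2
G1 X8.0 Y9.3
G1 X6.3 Y9.3
G1 X5.1 Y8.3
G1 X4.8 Y6.7
G1 X5.5 Y5.3
G1 X7.0 Y4.7
G1 X8.6 Y5.3
G1 X9.4 Y6.6
G1 X9.2 Y8.2
; layer 5
G0 Z21.1
G0 X8.1 Y7.7
G1 X7.5 Y8.2
G1 X6.7 Y8.2
G1 X6.1 Y7.7
G1 X5.9 Y6.9
G1 X6.3 Y6.2
G1 X7.1 Y5.9
G1 X7.8 Y6.2
G1 X8.3 Y6.9
G1 X8.1 Y7.7
M2 ; end

The solid is a regular 9-sided pyramid, base circumscribed radius ≈ 7.1 mm, apex at z ≈ 25.3 mm. Slicing at Δz = 4.2 mm — 6 equal slices spanning the solid's height, so layer i sits at z = i·h/6 — gives 5 non-empty perimeters. Each is a 9-segment closed polygon; G0 lifts to the layer z and rapids to the start vertex, then G1 traces the edges. The cross-section shrinks linearly with z (the slice at the apex is degenerate and omitted).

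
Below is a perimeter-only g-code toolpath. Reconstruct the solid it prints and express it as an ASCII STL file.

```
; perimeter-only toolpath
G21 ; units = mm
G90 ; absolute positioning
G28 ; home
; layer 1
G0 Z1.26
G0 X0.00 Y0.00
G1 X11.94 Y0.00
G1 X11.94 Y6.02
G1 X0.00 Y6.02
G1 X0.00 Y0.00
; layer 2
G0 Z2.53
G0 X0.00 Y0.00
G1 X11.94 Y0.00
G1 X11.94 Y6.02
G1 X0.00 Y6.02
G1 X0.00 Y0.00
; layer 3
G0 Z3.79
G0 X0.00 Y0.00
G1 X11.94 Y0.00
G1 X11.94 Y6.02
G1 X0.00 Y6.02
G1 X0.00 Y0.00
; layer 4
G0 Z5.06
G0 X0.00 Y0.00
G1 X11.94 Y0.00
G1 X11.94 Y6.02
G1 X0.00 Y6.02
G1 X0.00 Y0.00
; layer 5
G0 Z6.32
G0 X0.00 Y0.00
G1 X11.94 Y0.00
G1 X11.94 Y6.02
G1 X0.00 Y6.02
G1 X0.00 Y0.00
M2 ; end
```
solid part
  facet normal 0.0000 0.0000 -1.0000
    outer loop
      vertex 11.94 6.02 0.00
      vertex 11.94 0.00 0.00
      vertex 0.00 0.00 0.00
    endloop
  endfacet
  facet normal 0.0000 0.0000 -1.0000
    outer loop
      vertex 0.00 6.02 0.00
      vertex 11.94 6.02 0.00
      vertex 0.00 0.00 0.00
    endloop
  endfacet
  facet normal 0.0000 0.0000 1.0000
    outer loop
      vertex 0.00 0.00 6.32
      vertex 11.94 0.00 6.32
      vertex 11.94 6.02 6.32
    endloop
  endfacet
  facet normal 0.0000 0.0000 1.0000
    outer loop
      vertex 0.00 0.00 6.32
      vertex 11.94 6.02 6.32
      vertex 0.00 6.02 6.32
    endloop
  endfacet
  facet normal 0.0000 -1.0000 0.0000
    outer loop
      vertex 0.00 0.00 0.00
      vertex 11.94 0.00 0.00
      vertex 11.94 0.00 6.32
    endloop
  endfacet
  facet normal 0.0000 -1.0000 0.0000
    outer loop
      vertex 0.00 0.00 0.00
      vertex 11.94 0.00 6.32
      vertex 0.00 0.00 6.32
    endloop
  endfacet
  facet normal 0.0000 1.0000 0.0000
    outer loop
      vertex 11.94 6.02 6.32
      vertex 11.94 6.02 0.00
      vertex 0.00 6.02 0.00
    endloop
  endfacet
  facet normal 0.0000 1.0000 0.0000
    outer loop
      vertex 0.00 6.02 6.32
      vertex 11.94 6.02 6.32
      vertex 0.00 6.02 0.00
    endloop
  endfacet
  facet normal -1.0000 0.0000 0.0000
    outer loop
      vertex 0.00 6.02 6.32
      vertex 0.00 6.02 0.00
      vertex 0.00 0.00 0.00
    endloop
  endfacet
  facet normal -1.0000 0.0000 0.0000
    outer loop
      vertex 0.00 0.00 6.32
      vertex 0.00 6.02 6.32
      vertex 0.00 0.00 0.00
    endloop
  endfacet
  facet normal 1.0000 0.0000 0.0000
    outer loop
      vertex 11.94 0.00 0.00
      vertex 11.94 6.02 0.00
      vertex 11.94 6.02 6.32
    endloop
  endfacet
  facet normal 1.0000 0.0000 0.0000
    outer loop
      vertex 11.94 0.00 0.00
      vertex 11.94 6.02 6.32
      vertex 11.94 0.00 6.32
    endloop
  endfacet
endsolid part

The G0 Z moves step by Δz≈1.26 mm. Every layer's G1 loop is the same polygon, so the solid is a straight extrusion of it from z=0 to z≈6.32. Closing with flat bottom and top caps and triangulating gives 12 facets — a rectangular box, roughly 11.9 × 6.02 mm footprint and 6.32 mm tall.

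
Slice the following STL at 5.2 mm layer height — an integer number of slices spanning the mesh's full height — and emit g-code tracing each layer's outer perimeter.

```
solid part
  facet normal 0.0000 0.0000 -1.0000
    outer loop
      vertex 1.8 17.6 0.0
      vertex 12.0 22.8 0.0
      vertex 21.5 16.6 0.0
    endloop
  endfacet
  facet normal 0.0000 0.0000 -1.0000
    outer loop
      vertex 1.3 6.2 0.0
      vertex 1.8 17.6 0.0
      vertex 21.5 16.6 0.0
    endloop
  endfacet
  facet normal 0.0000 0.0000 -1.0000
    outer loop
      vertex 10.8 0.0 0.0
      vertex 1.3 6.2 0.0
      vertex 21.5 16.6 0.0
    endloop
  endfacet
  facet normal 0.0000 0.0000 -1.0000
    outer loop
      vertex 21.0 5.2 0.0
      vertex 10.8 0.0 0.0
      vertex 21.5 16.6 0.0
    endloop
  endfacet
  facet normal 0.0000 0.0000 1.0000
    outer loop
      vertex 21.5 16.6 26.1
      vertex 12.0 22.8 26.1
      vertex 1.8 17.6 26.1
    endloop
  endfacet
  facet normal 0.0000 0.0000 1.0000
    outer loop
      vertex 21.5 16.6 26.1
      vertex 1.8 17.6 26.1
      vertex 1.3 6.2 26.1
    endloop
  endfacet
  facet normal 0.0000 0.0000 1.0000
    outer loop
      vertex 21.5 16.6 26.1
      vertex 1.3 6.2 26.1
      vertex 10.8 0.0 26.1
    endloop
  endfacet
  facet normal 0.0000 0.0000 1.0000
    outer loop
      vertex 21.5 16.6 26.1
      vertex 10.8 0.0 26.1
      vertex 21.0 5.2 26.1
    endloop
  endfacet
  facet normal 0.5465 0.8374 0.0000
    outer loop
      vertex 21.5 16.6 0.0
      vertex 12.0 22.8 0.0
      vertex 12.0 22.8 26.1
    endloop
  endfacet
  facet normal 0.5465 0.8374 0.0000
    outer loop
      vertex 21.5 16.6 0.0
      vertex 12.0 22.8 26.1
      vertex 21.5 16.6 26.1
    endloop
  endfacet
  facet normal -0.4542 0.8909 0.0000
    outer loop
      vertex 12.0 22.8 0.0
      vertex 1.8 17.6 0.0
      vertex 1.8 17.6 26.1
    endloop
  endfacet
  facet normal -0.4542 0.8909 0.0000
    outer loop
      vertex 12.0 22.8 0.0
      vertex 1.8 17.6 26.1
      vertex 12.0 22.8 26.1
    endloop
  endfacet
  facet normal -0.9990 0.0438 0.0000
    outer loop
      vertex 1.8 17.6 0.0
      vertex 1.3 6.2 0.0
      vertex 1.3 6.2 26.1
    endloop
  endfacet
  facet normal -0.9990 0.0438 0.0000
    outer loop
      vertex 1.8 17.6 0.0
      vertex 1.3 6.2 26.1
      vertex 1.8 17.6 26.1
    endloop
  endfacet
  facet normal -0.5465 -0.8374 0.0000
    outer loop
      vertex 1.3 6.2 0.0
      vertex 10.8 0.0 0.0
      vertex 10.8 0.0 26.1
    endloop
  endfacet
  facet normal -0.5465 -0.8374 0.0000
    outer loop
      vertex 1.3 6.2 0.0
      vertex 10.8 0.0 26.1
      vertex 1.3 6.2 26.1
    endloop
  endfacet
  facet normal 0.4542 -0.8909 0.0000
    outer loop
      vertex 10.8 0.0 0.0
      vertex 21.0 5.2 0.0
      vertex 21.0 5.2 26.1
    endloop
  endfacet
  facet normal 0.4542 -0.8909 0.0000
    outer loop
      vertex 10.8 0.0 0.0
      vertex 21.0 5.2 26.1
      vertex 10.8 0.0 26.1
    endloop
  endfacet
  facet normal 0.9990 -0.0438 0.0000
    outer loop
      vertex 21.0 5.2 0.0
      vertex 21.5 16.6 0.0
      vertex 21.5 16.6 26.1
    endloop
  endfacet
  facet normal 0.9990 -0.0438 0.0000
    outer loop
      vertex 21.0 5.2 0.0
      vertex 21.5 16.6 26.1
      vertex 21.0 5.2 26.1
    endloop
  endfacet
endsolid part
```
; perimeter-only toolpath
G21 ; units = mm
G90 ; absolute positioning
G28 ; home
; layer 1
G0 Z5.2
G0 X21.5 Y16.6
G1 X12.0 Y22.8
G1 X1.8 Y17.6
G1 X1.3 Y6.2
G1 X10.8 Y0.0
G1 X21.0 Y5.2
G1 X21.5 Y16.6
; layer 2
G0 Z10.4
G0 X21.5 Y16.6
G1 X12.0 Y22.8
G1 X1.8 Y17.6
G1 X1.3 Y6.2
G1 X10.8 Y0.0
G1 X21.0 Y5.2
G1 X21.5 Y16.6
; layer 3
G0 Z15.7
G0 X21.5 Y16.6
G1 X12.0 Y22.8
G1 X1.8 Y17.6
G1 X1.3 Y6.2
G1 X10.8 Y0.0
G1 X21.0 Y5.2
G1 X21.5 Y16.6
; layer 4
G0 Z20.9
G0 X21.5 Y16.6
G1 X12.0 Y22.8
G1 X1.8 Y17.6
G1 X1.3 Y6.2
G1 X10.8 Y0.0
G1 X21.0 Y5.2
G1 X21.5 Y16.6
; layer 5
G0 Z26.1
G0 X21.5 Y16.6
G1 X12.0 Y22.8
G1 X1.8 Y17.6
G1 X1.3 Y6.2
G1 X10.8 Y0.0
G1 X21.0 Y5.2
G1 X21.5 Y16.6
M2 ; end

The solid is a regular 6-sided prism (a cylinder approximated with 6 flat sides), circumscribed radius ≈ 11.4 mm, height ≈ 26.1 mm. Slicing at Δz = 5.2 mm — 5 equal slices spanning the solid's height, so layer i sits at z = i·h/5 — gives 5 non-empty perimeters. Each is a 6-segment closed polygon; G0 lifts to the layer z and rapids to the start vertex, then G1 traces the edges.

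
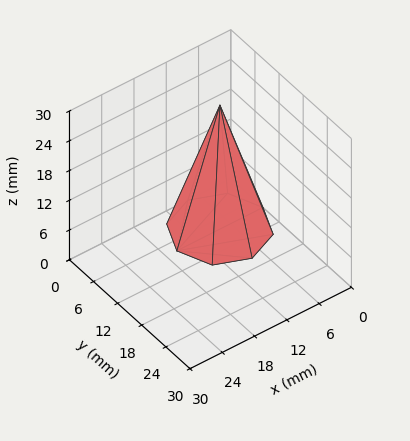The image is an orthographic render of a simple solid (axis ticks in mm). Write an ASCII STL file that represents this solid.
Reading the render: the shape is a regular 8-sided pyramid, base circumscribed radius ≈ 8 mm, apex at z ≈ 25 mm (dimensions read to the nearest mm from the axis ticks). For the STL, each face is triangulated and given an outward normal.

solid part
  facet normal 0.0000 0.0000 -1.0000
    outer loop
      vertex 8.00 16.00 0.00
      vertex 13.66 13.66 0.00
      vertex 16.00 8.00 0.00
    endloop
  endfacet
  facet normal 0.0000 0.0000 -1.0000
    outer loop
      vertex 2.34 13.66 0.00
      vertex 8.00 16.00 0.00
      vertex 16.00 8.00 0.00
    endloop
  endfacet
  facet normal 0.0000 0.0000 -1.0000
    outer loop
      vertex 0.00 8.00 0.00
      vertex 2.34 13.66 0.00
      vertex 16.00 8.00 0.00
    endloop
  endfacet
  facet normal 0.0000 0.0000 -1.0000
    outer loop
      vertex 2.34 2.34 0.00
      vertex 0.00 8.00 0.00
      vertex 16.00 8.00 0.00
    endloop
  endfacet
  facet normal 0.0000 0.0000 -1.0000
    outer loop
      vertex 8.00 0.00 0.00
      vertex 2.34 2.34 0.00
      vertex 16.00 8.00 0.00
    endloop
  endfacet
  facet normal 0.0000 0.0000 -1.0000
    outer loop
      vertex 13.66 2.34 0.00
      vertex 8.00 0.00 0.00
      vertex 16.00 8.00 0.00
    endloop
  endfacet
  facet normal 0.8862 0.3664 0.2836
    outer loop
      vertex 16.00 8.00 0.00
      vertex 13.66 13.66 0.00
      vertex 8.00 8.00 25.00
    endloop
  endfacet
  facet normal 0.3664 0.8862 0.2836
    outer loop
      vertex 13.66 13.66 0.00
      vertex 8.00 16.00 0.00
      vertex 8.00 8.00 25.00
    endloop
  endfacet
  facet normal -0.3664 0.8862 0.2836
    outer loop
      vertex 8.00 16.00 0.00
      vertex 2.34 13.66 0.00
      vertex 8.00 8.00 25.00
    endloop
  endfacet
  facet normal -0.8862 0.3664 0.2836
    outer loop
      vertex 2.34 13.66 0.00
      vertex 0.00 8.00 0.00
      vertex 8.00 8.00 25.00
    endloop
  endfacet
  facet normal -0.8862 -0.3664 0.2836
    outer loop
      vertex 0.00 8.00 0.00
      vertex 2.34 2.34 0.00
      vertex 8.00 8.00 25.00
    endloop
  endfacet
  facet normal -0.3664 -0.8862 0.2836
    outer loop
      vertex 2.34 2.34 0.00
      vertex 8.00 0.00 0.00
      vertex 8.00 8.00 25.00
    endloop
  endfacet
  facet normal 0.3664 -0.8862 0.2836
    outer loop
      vertex 8.00 0.00 0.00
      vertex 13.66 2.34 0.00
      vertex 8.00 8.00 25.00
    endloop
  endfacet
  facet normal 0.8862 -0.3664 0.2836
    outer loop
      vertex 13.66 2.34 0.00
      vertex 16.00 8.00 0.00
      vertex 8.00 8.00 25.00
    endloop
  endfacet
endsolid part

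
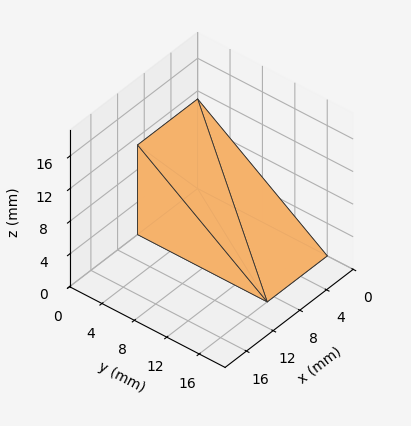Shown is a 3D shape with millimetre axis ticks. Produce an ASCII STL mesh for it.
Reading the render: the shape is a wedge (ramp): 9 × 16 mm base, rising to 11 mm along the y=0 edge and sloping linearly to z=0 at y=16 (dimensions read to the nearest mm from the axis ticks). For the STL, each face is triangulated and given an outward normal.

solid part
  facet normal 0.0000 0.0000 -1.0000
    outer loop
      vertex 9.0 16.0 0.0
      vertex 9.0 0.0 0.0
      vertex 0.0 0.0 0.0
    endloop
  endfacet
  facet normal 0.0000 0.0000 -1.0000
    outer loop
      vertex 0.0 16.0 0.0
      vertex 9.0 16.0 0.0
      vertex 0.0 0.0 0.0
    endloop
  endfacet
  facet normal 0.0000 -1.0000 0.0000
    outer loop
      vertex 0.0 0.0 0.0
      vertex 9.0 0.0 0.0
      vertex 9.0 0.0 11.0
    endloop
  endfacet
  facet normal 0.0000 -1.0000 0.0000
    outer loop
      vertex 0.0 0.0 0.0
      vertex 9.0 0.0 11.0
      vertex 0.0 0.0 11.0
    endloop
  endfacet
  facet normal 0.0000 0.5665 0.8240
    outer loop
      vertex 0.0 0.0 11.0
      vertex 9.0 0.0 11.0
      vertex 9.0 16.0 0.0
    endloop
  endfacet
  facet normal 0.0000 0.5665 0.8240
    outer loop
      vertex 0.0 0.0 11.0
      vertex 9.0 16.0 0.0
      vertex 0.0 16.0 0.0
    endloop
  endfacet
  facet normal -1.0000 0.0000 0.0000
    outer loop
      vertex 0.0 0.0 11.0
      vertex 0.0 16.0 0.0
      vertex 0.0 0.0 0.0
    endloop
  endfacet
  facet normal 1.0000 0.0000 0.0000
    outer loop
      vertex 9.0 0.0 0.0
      vertex 9.0 16.0 0.0
      vertex 9.0 0.0 11.0
    endloop
  endfacet
endsolid part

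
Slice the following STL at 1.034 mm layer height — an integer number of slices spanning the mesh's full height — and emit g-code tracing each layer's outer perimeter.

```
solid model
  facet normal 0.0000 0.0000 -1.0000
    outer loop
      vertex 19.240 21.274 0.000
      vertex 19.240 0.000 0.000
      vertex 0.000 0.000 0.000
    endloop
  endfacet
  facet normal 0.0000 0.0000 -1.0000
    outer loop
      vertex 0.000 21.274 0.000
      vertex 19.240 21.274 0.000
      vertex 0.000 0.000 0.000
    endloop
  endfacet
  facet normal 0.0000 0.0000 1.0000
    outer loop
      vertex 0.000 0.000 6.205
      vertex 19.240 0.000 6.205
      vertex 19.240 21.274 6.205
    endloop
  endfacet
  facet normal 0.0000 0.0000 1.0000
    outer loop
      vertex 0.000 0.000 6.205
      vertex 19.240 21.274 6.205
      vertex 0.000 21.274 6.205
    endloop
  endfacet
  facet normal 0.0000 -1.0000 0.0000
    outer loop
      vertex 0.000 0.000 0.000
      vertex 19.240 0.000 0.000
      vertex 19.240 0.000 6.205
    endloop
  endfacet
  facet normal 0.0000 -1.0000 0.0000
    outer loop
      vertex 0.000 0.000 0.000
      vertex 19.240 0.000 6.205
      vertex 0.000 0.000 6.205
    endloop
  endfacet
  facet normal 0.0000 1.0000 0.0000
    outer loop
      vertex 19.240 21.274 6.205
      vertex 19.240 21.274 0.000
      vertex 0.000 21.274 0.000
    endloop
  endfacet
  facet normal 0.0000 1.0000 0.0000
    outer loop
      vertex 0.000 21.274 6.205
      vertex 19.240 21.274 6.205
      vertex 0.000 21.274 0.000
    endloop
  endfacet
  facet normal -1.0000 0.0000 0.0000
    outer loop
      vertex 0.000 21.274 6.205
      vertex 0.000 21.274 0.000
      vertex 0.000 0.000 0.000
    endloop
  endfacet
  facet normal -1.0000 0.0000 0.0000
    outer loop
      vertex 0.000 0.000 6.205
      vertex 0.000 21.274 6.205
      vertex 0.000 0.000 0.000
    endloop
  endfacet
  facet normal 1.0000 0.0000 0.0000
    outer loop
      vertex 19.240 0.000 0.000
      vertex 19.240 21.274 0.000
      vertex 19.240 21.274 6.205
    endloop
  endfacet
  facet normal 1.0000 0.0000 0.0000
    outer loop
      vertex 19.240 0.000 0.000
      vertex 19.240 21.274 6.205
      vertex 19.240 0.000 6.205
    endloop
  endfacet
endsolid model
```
; perimeter-only toolpath
G21 ; units = mm
G90 ; absolute positioning
G28 ; home
; layer 1
G0 Z1.034
G0 X0.000 Y0.000
G1 X19.240 Y0.000
G1 X19.240 Y21.274
G1 X0.000 Y21.274
G1 X0.000 Y0.000
; layer 2
G0 Z2.068
G0 X0.000 Y0.000
G1 X19.240 Y0.000
G1 X19.240 Y21.274
G1 X0.000 Y21.274
G1 X0.000 Y0.000
; layer 3
G0 Z3.103
G0 X0.000 Y0.000
G1 X19.240 Y0.000
G1 X19.240 Y21.274
G1 X0.000 Y21.274
G1 X0.000 Y0.000
; layer 4
G0 Z4.137
G0 X0.000 Y0.000
G1 X19.240 Y0.000
G1 X19.240 Y21.274
G1 X0.000 Y21.274
G1 X0.000 Y0.000
; layer 5
G0 Z5.171
G0 X0.000 Y0.000
G1 X19.240 Y0.000
G1 X19.240 Y21.274
G1 X0.000 Y21.274
G1 X0.000 Y0.000
; layer 6
G0 Z6.205
G0 X0.000 Y0.000
G1 X19.240 Y0.000
G1 X19.240 Y21.274
G1 X0.000 Y21.274
G1 X0.000 Y0.000
M2 ; end

The solid is a rectangular box, roughly 19.2 × 21.3 mm footprint and 6.21 mm tall. Slicing at Δz = 1.034 mm — 6 equal slices spanning the solid's height, so layer i sits at z = i·h/6 — gives 6 non-empty perimeters. Each is a 4-segment closed polygon; G0 lifts to the layer z and rapids to the start vertex, then G1 traces the edges.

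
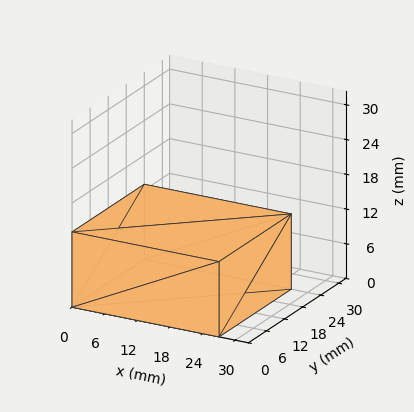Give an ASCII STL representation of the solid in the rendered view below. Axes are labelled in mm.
Reading the render: the shape is a rectangular box, roughly 27 × 24 mm footprint and 13 mm tall (dimensions read to the nearest mm from the axis ticks). For the STL, each face is triangulated and given an outward normal.

solid part
  facet normal 0.0000 0.0000 -1.0000
    outer loop
      vertex 27.00 24.00 0.00
      vertex 27.00 0.00 0.00
      vertex 0.00 0.00 0.00
    endloop
  endfacet
  facet normal 0.0000 0.0000 -1.0000
    outer loop
      vertex 0.00 24.00 0.00
      vertex 27.00 24.00 0.00
      vertex 0.00 0.00 0.00
    endloop
  endfacet
  facet normal 0.0000 0.0000 1.0000
    outer loop
      vertex 0.00 0.00 13.00
      vertex 27.00 0.00 13.00
      vertex 27.00 24.00 13.00
    endloop
  endfacet
  facet normal 0.0000 0.0000 1.0000
    outer loop
      vertex 0.00 0.00 13.00
      vertex 27.00 24.00 13.00
      vertex 0.00 24.00 13.00
    endloop
  endfacet
  facet normal 0.0000 -1.0000 0.0000
    outer loop
      vertex 0.00 0.00 0.00
      vertex 27.00 0.00 0.00
      vertex 27.00 0.00 13.00
    endloop
  endfacet
  facet normal 0.0000 -1.0000 0.0000
    outer loop
      vertex 0.00 0.00 0.00
      vertex 27.00 0.00 13.00
      vertex 0.00 0.00 13.00
    endloop
  endfacet
  facet normal 0.0000 1.0000 0.0000
    outer loop
      vertex 27.00 24.00 13.00
      vertex 27.00 24.00 0.00
      vertex 0.00 24.00 0.00
    endloop
  endfacet
  facet normal 0.0000 1.0000 0.0000
    outer loop
      vertex 0.00 24.00 13.00
      vertex 27.00 24.00 13.00
      vertex 0.00 24.00 0.00
    endloop
  endfacet
  facet normal -1.0000 0.0000 0.0000
    outer loop
      vertex 0.00 24.00 13.00
      vertex 0.00 24.00 0.00
      vertex 0.00 0.00 0.00
    endloop
  endfacet
  facet normal -1.0000 0.0000 0.0000
    outer loop
      vertex 0.00 0.00 13.00
      vertex 0.00 24.00 13.00
      vertex 0.00 0.00 0.00
    endloop
  endfacet
  facet normal 1.0000 0.0000 0.0000
    outer loop
      vertex 27.00 0.00 0.00
      vertex 27.00 24.00 0.00
      vertex 27.00 24.00 13.00
    endloop
  endfacet
  facet normal 1.0000 0.0000 0.0000
    outer loop
      vertex 27.00 0.00 0.00
      vertex 27.00 24.00 13.00
      vertex 27.00 0.00 13.00
    endloop
  endfacet
endsolid part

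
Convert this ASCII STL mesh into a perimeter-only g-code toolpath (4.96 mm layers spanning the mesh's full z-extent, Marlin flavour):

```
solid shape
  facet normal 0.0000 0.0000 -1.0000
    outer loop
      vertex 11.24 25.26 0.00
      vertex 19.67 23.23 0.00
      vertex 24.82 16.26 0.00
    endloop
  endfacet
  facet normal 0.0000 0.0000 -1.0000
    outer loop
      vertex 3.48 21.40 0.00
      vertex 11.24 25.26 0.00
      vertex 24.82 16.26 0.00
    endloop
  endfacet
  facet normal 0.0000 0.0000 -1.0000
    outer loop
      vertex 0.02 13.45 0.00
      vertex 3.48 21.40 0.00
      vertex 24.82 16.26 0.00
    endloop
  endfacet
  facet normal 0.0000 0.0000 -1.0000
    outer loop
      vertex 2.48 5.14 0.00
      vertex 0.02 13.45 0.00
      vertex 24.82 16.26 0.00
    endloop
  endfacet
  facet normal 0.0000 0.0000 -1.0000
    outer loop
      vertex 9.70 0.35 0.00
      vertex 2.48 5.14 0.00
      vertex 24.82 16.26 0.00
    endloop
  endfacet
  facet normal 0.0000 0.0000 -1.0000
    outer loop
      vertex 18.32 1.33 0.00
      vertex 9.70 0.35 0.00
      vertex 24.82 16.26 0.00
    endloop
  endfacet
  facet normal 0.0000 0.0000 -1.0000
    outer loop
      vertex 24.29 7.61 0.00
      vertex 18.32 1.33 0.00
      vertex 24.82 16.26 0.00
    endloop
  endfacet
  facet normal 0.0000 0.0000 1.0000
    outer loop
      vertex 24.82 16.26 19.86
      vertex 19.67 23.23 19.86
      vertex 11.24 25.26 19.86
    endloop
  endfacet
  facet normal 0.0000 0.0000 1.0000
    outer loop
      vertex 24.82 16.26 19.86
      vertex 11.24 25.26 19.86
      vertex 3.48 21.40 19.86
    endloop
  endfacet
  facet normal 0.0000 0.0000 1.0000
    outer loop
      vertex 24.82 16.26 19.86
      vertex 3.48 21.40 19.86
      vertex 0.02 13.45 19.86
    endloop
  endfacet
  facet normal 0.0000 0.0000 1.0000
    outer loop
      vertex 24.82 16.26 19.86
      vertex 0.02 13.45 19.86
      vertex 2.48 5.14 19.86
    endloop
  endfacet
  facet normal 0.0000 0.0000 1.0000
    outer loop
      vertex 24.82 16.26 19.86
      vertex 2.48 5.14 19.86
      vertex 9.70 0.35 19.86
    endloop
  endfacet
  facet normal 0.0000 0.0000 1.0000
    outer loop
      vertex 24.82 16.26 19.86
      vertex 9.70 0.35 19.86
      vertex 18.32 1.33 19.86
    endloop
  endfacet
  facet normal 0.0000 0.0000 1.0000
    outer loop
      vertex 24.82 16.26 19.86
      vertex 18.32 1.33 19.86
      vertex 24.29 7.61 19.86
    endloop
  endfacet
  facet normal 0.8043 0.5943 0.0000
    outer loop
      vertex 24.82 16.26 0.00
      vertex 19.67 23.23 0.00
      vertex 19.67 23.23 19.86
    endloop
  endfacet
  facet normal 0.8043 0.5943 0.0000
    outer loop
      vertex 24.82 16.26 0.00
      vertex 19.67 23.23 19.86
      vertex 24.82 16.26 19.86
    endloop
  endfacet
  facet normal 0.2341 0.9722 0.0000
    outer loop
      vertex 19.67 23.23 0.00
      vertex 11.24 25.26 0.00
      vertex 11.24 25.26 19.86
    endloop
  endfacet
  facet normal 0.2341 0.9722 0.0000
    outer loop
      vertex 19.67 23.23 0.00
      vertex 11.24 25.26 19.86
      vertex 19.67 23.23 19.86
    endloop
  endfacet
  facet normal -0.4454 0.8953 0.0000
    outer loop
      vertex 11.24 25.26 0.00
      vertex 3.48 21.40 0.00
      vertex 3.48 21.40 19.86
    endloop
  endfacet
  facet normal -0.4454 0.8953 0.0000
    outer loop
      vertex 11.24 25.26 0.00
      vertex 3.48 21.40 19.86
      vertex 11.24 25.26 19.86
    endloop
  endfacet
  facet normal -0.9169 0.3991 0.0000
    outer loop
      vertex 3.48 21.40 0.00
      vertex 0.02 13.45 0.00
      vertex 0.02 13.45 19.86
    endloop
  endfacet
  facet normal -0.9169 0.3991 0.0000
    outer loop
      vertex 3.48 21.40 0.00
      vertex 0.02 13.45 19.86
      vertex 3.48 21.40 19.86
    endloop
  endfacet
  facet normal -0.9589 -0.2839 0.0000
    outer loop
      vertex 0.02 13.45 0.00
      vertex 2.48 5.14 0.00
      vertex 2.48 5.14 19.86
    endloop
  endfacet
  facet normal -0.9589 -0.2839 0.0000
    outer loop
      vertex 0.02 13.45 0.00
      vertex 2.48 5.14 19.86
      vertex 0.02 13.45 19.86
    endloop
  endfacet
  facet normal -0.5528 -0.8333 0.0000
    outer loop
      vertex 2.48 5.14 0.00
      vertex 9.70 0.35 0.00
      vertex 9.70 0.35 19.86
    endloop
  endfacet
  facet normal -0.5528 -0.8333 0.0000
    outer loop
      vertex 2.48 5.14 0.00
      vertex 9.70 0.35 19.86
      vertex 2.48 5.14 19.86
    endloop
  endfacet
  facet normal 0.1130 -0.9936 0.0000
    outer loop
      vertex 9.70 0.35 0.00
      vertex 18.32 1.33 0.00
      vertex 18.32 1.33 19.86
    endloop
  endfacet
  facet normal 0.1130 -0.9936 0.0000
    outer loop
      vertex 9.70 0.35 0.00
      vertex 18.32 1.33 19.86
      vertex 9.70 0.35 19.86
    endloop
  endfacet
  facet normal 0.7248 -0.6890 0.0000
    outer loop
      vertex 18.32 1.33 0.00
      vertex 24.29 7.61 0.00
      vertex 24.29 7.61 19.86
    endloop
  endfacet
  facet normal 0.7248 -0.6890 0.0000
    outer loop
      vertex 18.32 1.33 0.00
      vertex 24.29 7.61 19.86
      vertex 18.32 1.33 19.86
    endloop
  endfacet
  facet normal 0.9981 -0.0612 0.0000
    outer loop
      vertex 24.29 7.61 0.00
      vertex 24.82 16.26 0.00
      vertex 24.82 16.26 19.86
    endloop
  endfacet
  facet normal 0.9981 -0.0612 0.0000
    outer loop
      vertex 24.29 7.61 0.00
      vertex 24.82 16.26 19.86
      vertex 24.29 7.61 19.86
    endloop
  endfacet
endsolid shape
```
; perimeter-only toolpath
G21 ; units = mm
G90 ; absolute positioning
G28 ; home
; layer 1
G0 Z4.96
G0 X24.82 Y16.26
G1 X19.67 Y23.23
G1 X11.24 Y25.26
G1 X3.48 Y21.40
G1 X0.02 Y13.45
G1 X2.48 Y5.14
G1 X9.70 Y0.35
G1 X18.32 Y1.33
G1 X24.29 Y7.61
G1 X24.82 Y16.26
; layer 2
G0 Z9.93
G0 X24.82 Y16.26
G1 X19.67 Y23.23
G1 X11.24 Y25.26
G1 X3.48 Y21.40
G1 X0.02 Y13.45
G1 X2.48 Y5.14
G1 X9.70 Y0.35
G1 X18.32 Y1.33
G1 X24.29 Y7.61
G1 X24.82 Y16.26
; layer 3
G0 Z14.89
G0 X24.82 Y16.26
G1 X19.67 Y23.23
G1 X11.24 Y25.26
G1 X3.48 Y21.40
G1 X0.02 Y13.45
G1 X2.48 Y5.14
G1 X9.70 Y0.35
G1 X18.32 Y1.33
G1 X24.29 Y7.61
G1 X24.82 Y16.26
; layer 4
G0 Z19.86
G0 X24.82 Y16.26
G1 X19.67 Y23.23
G1 X11.24 Y25.26
G1 X3.48 Y21.40
G1 X0.02 Y13.45
G1 X2.48 Y5.14
G1 X9.70 Y0.35
G1 X18.32 Y1.33
G1 X24.29 Y7.61
G1 X24.82 Y16.26
M2 ; end

The solid is a regular 9-sided prism (a cylinder approximated with 9 flat sides), circumscribed radius ≈ 12.7 mm, height ≈ 19.9 mm. Slicing at Δz = 4.96 mm — 4 equal slices spanning the solid's height, so layer i sits at z = i·h/4 — gives 4 non-empty perimeters. Each is a 9-segment closed polygon; G0 lifts to the layer z and rapids to the start vertex, then G1 traces the edges.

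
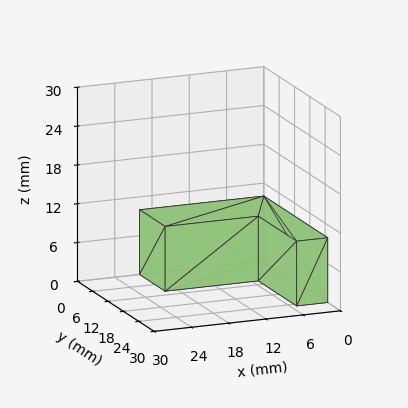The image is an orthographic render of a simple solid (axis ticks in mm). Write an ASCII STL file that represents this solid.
Reading the render: the shape is an L-shaped prism: outer 20 × 25 mm, arm thicknesses ≈ 10 mm (horizontal) and 5 mm (vertical), extruded 10 mm in z (dimensions read to the nearest mm from the axis ticks). For the STL, each face is triangulated and given an outward normal.

solid part
  facet normal 0.0000 0.0000 -1.0000
    outer loop
      vertex 20.00 10.00 0.00
      vertex 20.00 0.00 0.00
      vertex 0.00 0.00 0.00
    endloop
  endfacet
  facet normal 0.0000 0.0000 -1.0000
    outer loop
      vertex 5.00 10.00 0.00
      vertex 20.00 10.00 0.00
      vertex 0.00 0.00 0.00
    endloop
  endfacet
  facet normal 0.0000 0.0000 -1.0000
    outer loop
      vertex 5.00 25.00 0.00
      vertex 5.00 10.00 0.00
      vertex 0.00 0.00 0.00
    endloop
  endfacet
  facet normal 0.0000 0.0000 -1.0000
    outer loop
      vertex 0.00 25.00 0.00
      vertex 5.00 25.00 0.00
      vertex 0.00 0.00 0.00
    endloop
  endfacet
  facet normal 0.0000 0.0000 1.0000
    outer loop
      vertex 0.00 0.00 10.00
      vertex 20.00 0.00 10.00
      vertex 20.00 10.00 10.00
    endloop
  endfacet
  facet normal 0.0000 0.0000 1.0000
    outer loop
      vertex 0.00 0.00 10.00
      vertex 20.00 10.00 10.00
      vertex 5.00 10.00 10.00
    endloop
  endfacet
  facet normal 0.0000 0.0000 1.0000
    outer loop
      vertex 0.00 0.00 10.00
      vertex 5.00 10.00 10.00
      vertex 5.00 25.00 10.00
    endloop
  endfacet
  facet normal 0.0000 0.0000 1.0000
    outer loop
      vertex 0.00 0.00 10.00
      vertex 5.00 25.00 10.00
      vertex 0.00 25.00 10.00
    endloop
  endfacet
  facet normal 0.0000 -1.0000 0.0000
    outer loop
      vertex 0.00 0.00 0.00
      vertex 20.00 0.00 0.00
      vertex 20.00 0.00 10.00
    endloop
  endfacet
  facet normal 0.0000 -1.0000 0.0000
    outer loop
      vertex 0.00 0.00 0.00
      vertex 20.00 0.00 10.00
      vertex 0.00 0.00 10.00
    endloop
  endfacet
  facet normal 1.0000 0.0000 0.0000
    outer loop
      vertex 20.00 0.00 0.00
      vertex 20.00 10.00 0.00
      vertex 20.00 10.00 10.00
    endloop
  endfacet
  facet normal 1.0000 0.0000 0.0000
    outer loop
      vertex 20.00 0.00 0.00
      vertex 20.00 10.00 10.00
      vertex 20.00 0.00 10.00
    endloop
  endfacet
  facet normal 0.0000 1.0000 0.0000
    outer loop
      vertex 20.00 10.00 0.00
      vertex 5.00 10.00 0.00
      vertex 5.00 10.00 10.00
    endloop
  endfacet
  facet normal 0.0000 1.0000 0.0000
    outer loop
      vertex 20.00 10.00 0.00
      vertex 5.00 10.00 10.00
      vertex 20.00 10.00 10.00
    endloop
  endfacet
  facet normal 1.0000 0.0000 0.0000
    outer loop
      vertex 5.00 10.00 0.00
      vertex 5.00 25.00 0.00
      vertex 5.00 25.00 10.00
    endloop
  endfacet
  facet normal 1.0000 0.0000 0.0000
    outer loop
      vertex 5.00 10.00 0.00
      vertex 5.00 25.00 10.00
      vertex 5.00 10.00 10.00
    endloop
  endfacet
  facet normal 0.0000 1.0000 0.0000
    outer loop
      vertex 5.00 25.00 0.00
      vertex 0.00 25.00 0.00
      vertex 0.00 25.00 10.00
    endloop
  endfacet
  facet normal 0.0000 1.0000 0.0000
    outer loop
      vertex 5.00 25.00 0.00
      vertex 0.00 25.00 10.00
      vertex 5.00 25.00 10.00
    endloop
  endfacet
  facet normal -1.0000 0.0000 0.0000
    outer loop
      vertex 0.00 25.00 0.00
      vertex 0.00 0.00 0.00
      vertex 0.00 0.00 10.00
    endloop
  endfacet
  facet normal -1.0000 0.0000 0.0000
    outer loop
      vertex 0.00 25.00 0.00
      vertex 0.00 0.00 10.00
      vertex 0.00 25.00 10.00
    endloop
  endfacet
endsolid part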